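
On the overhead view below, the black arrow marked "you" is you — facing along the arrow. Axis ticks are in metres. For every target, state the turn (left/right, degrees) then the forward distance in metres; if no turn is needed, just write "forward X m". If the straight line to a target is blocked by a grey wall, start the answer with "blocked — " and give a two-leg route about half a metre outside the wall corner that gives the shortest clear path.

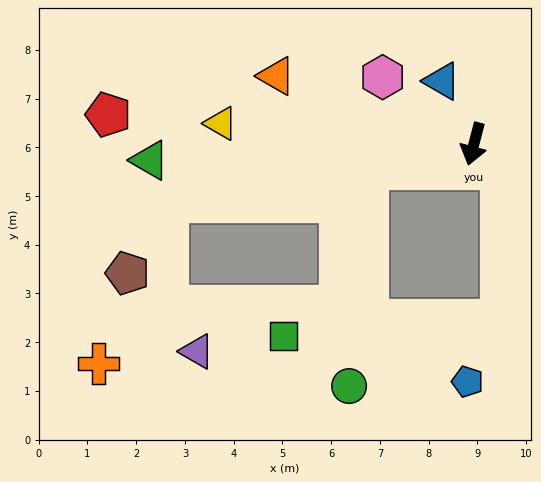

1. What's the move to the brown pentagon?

blocked — turn right 64°, forward 6.4 m, then turn left 49°, forward 1.7 m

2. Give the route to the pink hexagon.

turn right 111°, forward 2.3 m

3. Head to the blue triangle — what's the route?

turn right 138°, forward 1.4 m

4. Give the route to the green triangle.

turn right 72°, forward 6.7 m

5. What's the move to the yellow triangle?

turn right 80°, forward 5.2 m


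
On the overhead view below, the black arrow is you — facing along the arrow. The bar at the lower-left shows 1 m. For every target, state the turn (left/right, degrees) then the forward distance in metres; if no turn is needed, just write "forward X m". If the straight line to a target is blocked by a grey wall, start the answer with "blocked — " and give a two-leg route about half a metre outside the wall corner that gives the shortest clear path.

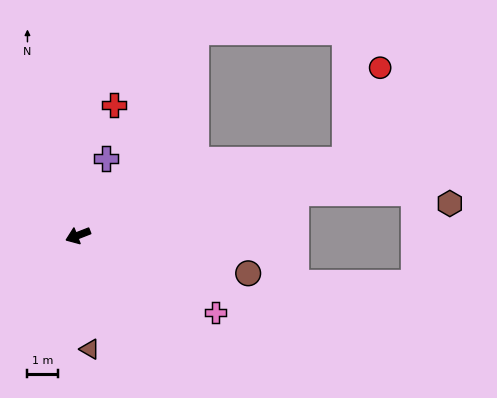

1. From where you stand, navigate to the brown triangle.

turn left 75°, forward 3.7 m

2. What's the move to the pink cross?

turn left 129°, forward 5.1 m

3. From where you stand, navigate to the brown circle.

turn left 146°, forward 5.6 m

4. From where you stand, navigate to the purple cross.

turn right 131°, forward 2.7 m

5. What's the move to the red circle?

blocked — turn left 175°, forward 9.0 m, then turn left 53°, forward 3.2 m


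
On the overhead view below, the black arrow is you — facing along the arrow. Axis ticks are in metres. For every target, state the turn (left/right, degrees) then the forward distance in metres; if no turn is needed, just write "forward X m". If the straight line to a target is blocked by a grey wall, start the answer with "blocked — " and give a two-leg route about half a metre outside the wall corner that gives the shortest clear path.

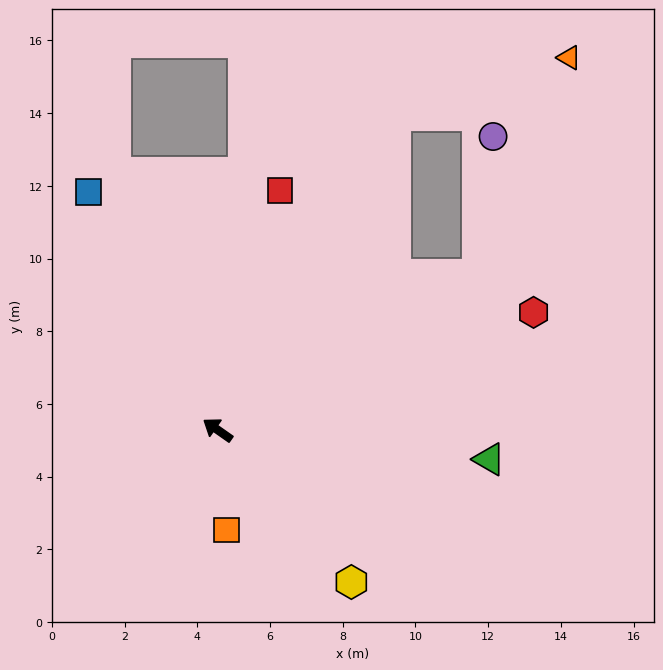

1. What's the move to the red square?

turn right 70°, forward 6.8 m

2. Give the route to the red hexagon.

turn right 125°, forward 9.3 m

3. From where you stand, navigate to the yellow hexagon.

turn left 166°, forward 5.6 m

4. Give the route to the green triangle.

turn right 151°, forward 7.5 m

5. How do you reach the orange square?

turn left 130°, forward 2.8 m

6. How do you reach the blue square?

turn right 26°, forward 7.4 m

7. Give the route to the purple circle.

blocked — turn right 114°, forward 8.3 m, then turn left 53°, forward 3.8 m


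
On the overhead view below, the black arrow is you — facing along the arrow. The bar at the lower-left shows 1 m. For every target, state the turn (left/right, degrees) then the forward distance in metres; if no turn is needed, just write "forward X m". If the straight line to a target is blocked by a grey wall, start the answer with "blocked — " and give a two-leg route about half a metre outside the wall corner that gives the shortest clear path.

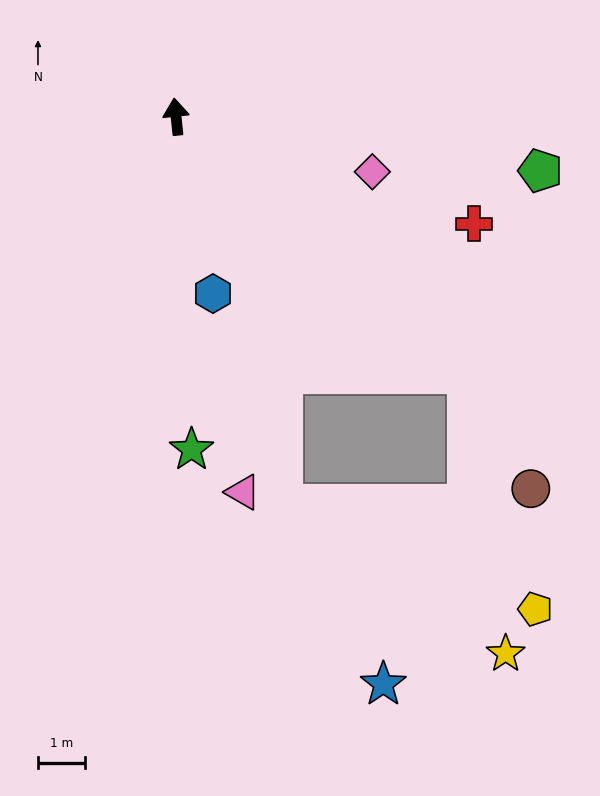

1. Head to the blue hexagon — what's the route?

turn right 174°, forward 3.8 m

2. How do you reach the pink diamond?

turn right 112°, forward 4.3 m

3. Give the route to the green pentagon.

turn right 104°, forward 7.8 m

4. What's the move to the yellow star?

blocked — turn right 137°, forward 8.2 m, then turn right 41°, forward 6.0 m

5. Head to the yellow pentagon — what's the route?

blocked — turn right 137°, forward 8.2 m, then turn right 33°, forward 5.2 m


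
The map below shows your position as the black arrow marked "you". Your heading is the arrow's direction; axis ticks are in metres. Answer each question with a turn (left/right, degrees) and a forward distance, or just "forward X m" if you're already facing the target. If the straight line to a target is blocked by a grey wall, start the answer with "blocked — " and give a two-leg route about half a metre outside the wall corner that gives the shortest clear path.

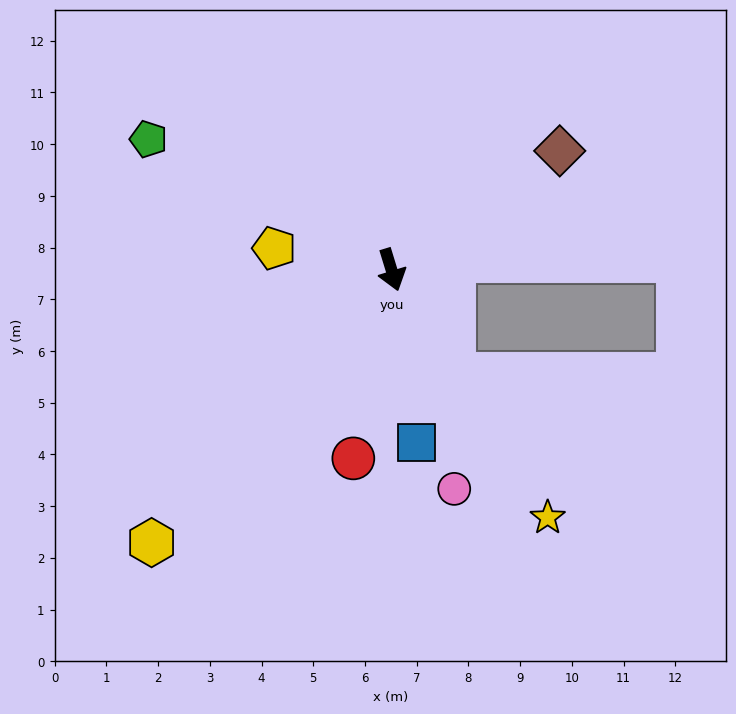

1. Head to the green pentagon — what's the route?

turn right 135°, forward 5.3 m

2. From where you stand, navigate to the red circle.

turn right 28°, forward 3.7 m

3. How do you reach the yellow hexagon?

turn right 58°, forward 7.0 m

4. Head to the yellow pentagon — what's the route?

turn right 117°, forward 2.3 m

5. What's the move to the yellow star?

turn left 15°, forward 5.7 m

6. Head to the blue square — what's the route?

turn right 9°, forward 3.4 m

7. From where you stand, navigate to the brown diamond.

turn left 108°, forward 4.0 m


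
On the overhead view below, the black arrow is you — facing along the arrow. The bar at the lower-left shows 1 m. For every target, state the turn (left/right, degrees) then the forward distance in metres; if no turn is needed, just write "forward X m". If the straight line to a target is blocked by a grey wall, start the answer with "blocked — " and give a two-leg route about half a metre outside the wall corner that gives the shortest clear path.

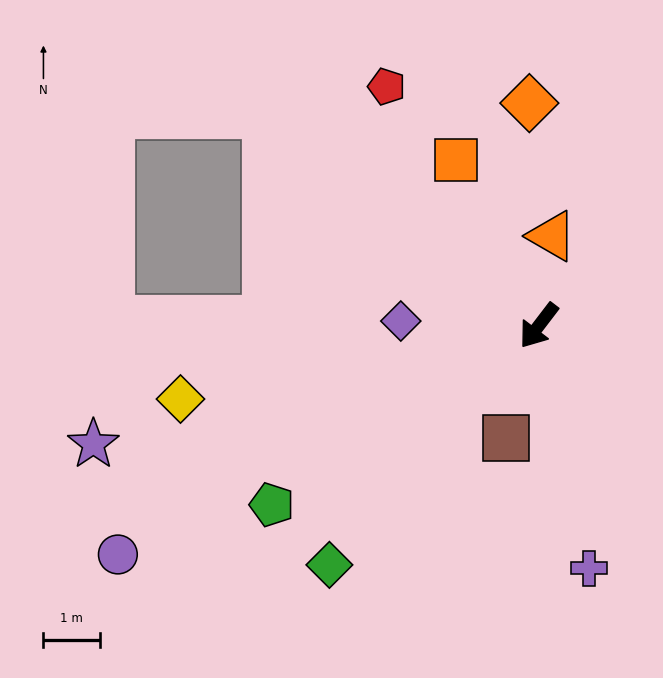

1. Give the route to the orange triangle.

turn right 151°, forward 1.6 m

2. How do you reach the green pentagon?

turn right 19°, forward 5.7 m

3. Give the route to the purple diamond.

turn right 55°, forward 2.4 m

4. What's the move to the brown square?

turn left 21°, forward 2.1 m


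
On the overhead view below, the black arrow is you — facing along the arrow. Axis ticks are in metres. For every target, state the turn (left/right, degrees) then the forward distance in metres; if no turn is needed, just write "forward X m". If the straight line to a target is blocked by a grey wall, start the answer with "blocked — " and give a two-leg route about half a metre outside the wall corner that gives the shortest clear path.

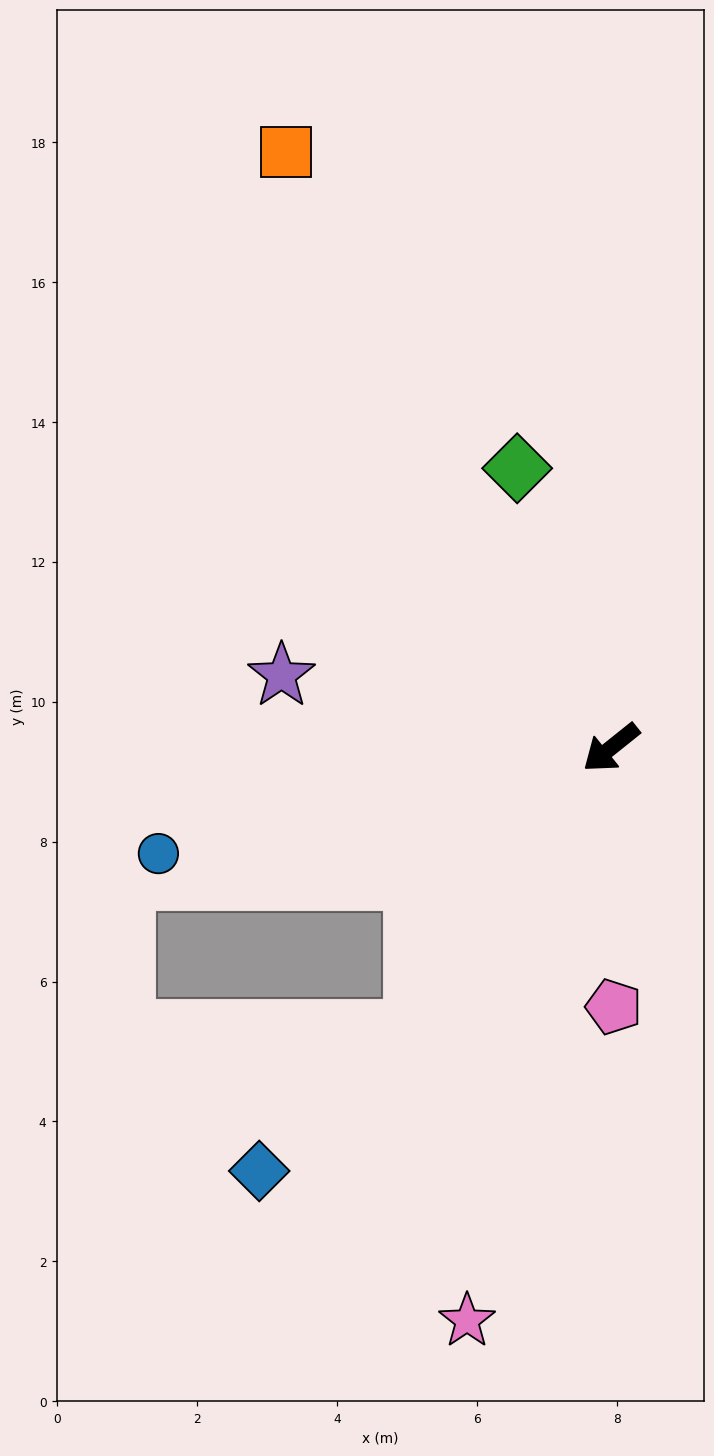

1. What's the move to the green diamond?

turn right 110°, forward 4.2 m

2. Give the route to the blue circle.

turn right 26°, forward 6.6 m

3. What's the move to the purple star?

turn right 51°, forward 4.8 m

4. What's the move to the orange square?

turn right 100°, forward 9.7 m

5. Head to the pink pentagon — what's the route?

turn left 52°, forward 3.7 m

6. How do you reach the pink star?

turn left 37°, forward 8.4 m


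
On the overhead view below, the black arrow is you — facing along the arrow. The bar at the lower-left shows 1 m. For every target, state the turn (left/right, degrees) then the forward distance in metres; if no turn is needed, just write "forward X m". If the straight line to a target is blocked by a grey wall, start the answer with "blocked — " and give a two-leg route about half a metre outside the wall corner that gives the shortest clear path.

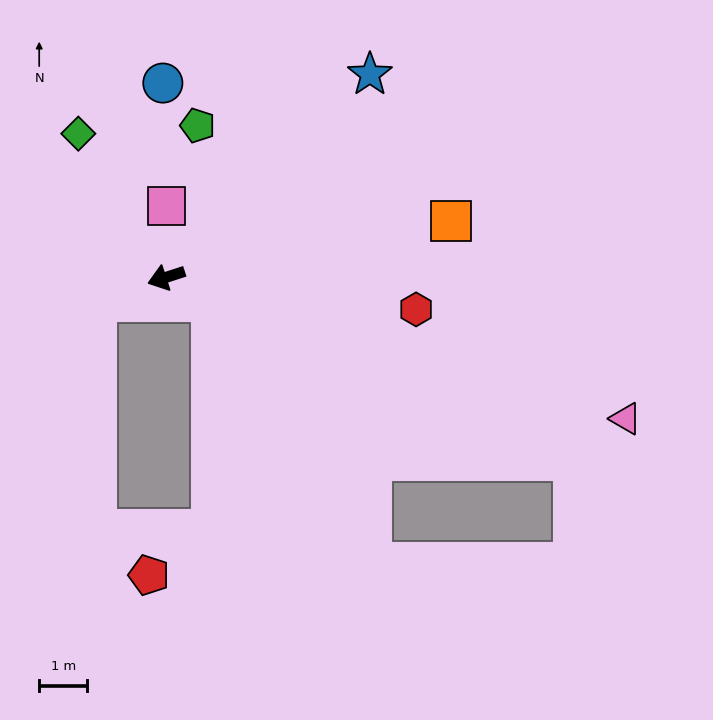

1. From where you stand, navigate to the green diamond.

turn right 77°, forward 3.5 m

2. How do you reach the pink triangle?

turn left 145°, forward 10.0 m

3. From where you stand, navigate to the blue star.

turn right 153°, forward 6.0 m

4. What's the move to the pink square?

turn right 108°, forward 1.5 m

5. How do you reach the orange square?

turn left 173°, forward 6.0 m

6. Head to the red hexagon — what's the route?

turn left 155°, forward 5.2 m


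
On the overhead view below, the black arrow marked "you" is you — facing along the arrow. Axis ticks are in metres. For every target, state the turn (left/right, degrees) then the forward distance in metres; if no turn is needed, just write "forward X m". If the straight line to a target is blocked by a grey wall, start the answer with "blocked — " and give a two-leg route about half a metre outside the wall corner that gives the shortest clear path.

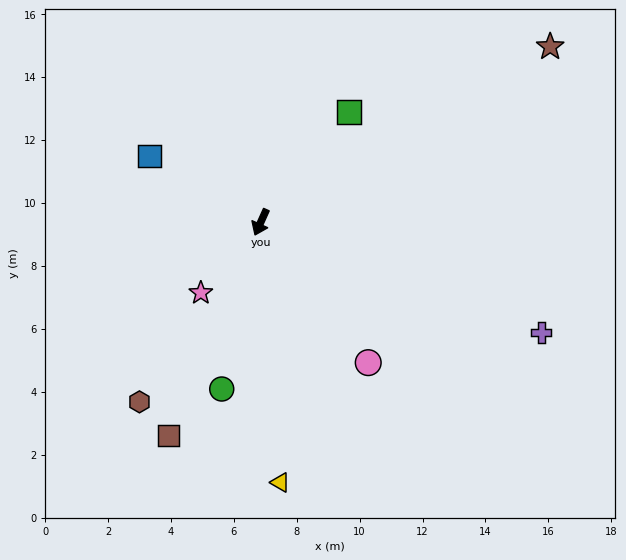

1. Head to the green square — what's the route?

turn left 165°, forward 4.5 m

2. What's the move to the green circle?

turn left 11°, forward 5.4 m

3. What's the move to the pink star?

turn right 16°, forward 2.9 m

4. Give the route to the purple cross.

turn left 93°, forward 9.6 m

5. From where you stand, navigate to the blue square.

turn right 97°, forward 4.1 m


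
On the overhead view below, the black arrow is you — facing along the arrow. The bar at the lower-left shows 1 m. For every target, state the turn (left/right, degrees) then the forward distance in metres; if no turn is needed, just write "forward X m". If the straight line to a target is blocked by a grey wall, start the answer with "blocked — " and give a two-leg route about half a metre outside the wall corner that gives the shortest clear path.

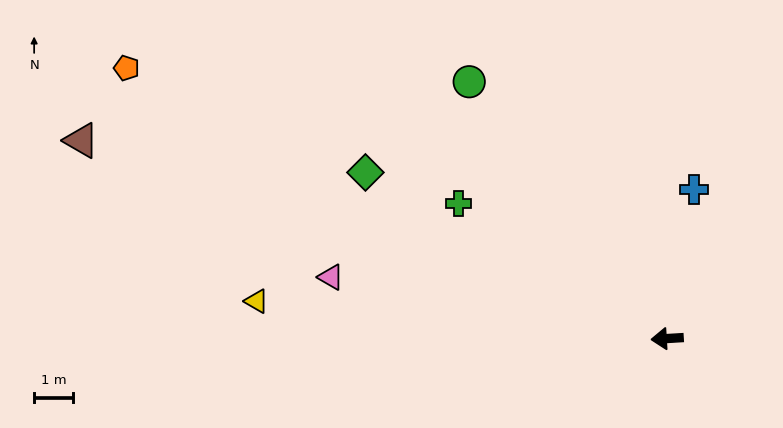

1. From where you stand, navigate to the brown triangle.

turn right 22°, forward 15.7 m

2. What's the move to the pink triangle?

turn right 14°, forward 8.7 m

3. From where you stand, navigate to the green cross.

turn right 36°, forward 6.3 m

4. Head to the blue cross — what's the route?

turn right 104°, forward 3.9 m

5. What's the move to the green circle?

turn right 56°, forward 8.3 m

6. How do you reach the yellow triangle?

turn right 9°, forward 10.5 m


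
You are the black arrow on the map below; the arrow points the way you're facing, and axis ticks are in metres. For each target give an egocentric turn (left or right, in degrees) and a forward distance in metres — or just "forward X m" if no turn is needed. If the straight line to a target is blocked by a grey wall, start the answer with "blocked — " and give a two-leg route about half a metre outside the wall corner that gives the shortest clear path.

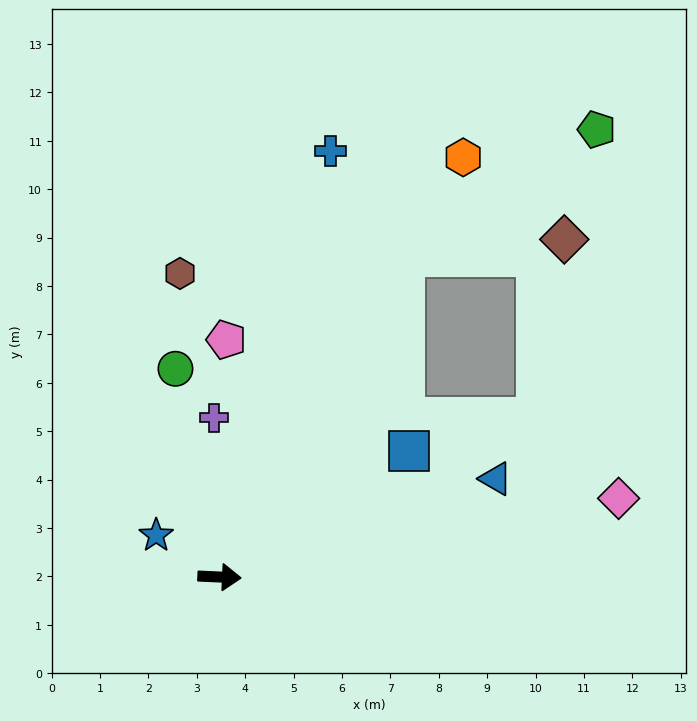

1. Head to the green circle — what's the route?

turn left 105°, forward 4.4 m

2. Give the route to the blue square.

turn left 36°, forward 4.7 m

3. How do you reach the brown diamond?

blocked — turn left 63°, forward 7.7 m, then turn right 55°, forward 3.3 m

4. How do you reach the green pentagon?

blocked — turn left 63°, forward 7.7 m, then turn right 27°, forward 4.7 m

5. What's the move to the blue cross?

turn left 78°, forward 9.1 m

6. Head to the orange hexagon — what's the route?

turn left 62°, forward 10.0 m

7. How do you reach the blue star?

turn left 149°, forward 1.6 m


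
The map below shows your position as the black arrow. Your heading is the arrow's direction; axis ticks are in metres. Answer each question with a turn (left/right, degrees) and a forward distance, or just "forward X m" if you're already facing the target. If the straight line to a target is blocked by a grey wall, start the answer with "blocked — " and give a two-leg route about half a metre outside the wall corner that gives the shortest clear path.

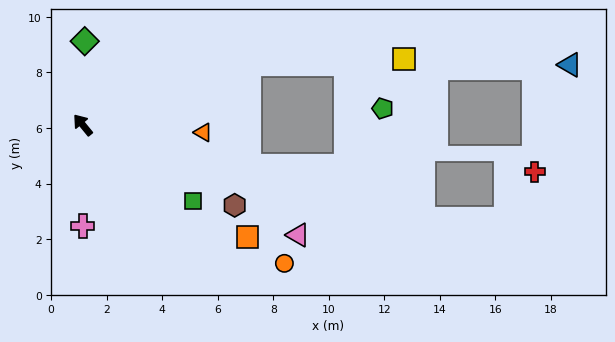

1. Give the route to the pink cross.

turn left 141°, forward 3.6 m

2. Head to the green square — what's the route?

turn right 164°, forward 4.8 m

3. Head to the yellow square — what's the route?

blocked — turn right 110°, forward 6.4 m, then turn right 17°, forward 5.6 m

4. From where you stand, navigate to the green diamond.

turn right 41°, forward 3.0 m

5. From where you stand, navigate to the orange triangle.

turn right 133°, forward 4.3 m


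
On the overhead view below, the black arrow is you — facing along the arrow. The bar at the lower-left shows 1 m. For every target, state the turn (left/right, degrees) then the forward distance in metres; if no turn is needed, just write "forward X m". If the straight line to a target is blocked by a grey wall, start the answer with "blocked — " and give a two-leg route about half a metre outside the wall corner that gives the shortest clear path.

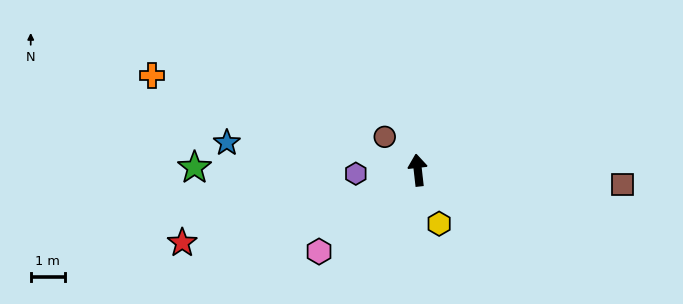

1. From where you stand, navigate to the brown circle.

turn left 38°, forward 1.4 m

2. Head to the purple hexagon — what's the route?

turn left 87°, forward 1.8 m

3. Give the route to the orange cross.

turn left 64°, forward 8.3 m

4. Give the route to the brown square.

turn right 100°, forward 6.0 m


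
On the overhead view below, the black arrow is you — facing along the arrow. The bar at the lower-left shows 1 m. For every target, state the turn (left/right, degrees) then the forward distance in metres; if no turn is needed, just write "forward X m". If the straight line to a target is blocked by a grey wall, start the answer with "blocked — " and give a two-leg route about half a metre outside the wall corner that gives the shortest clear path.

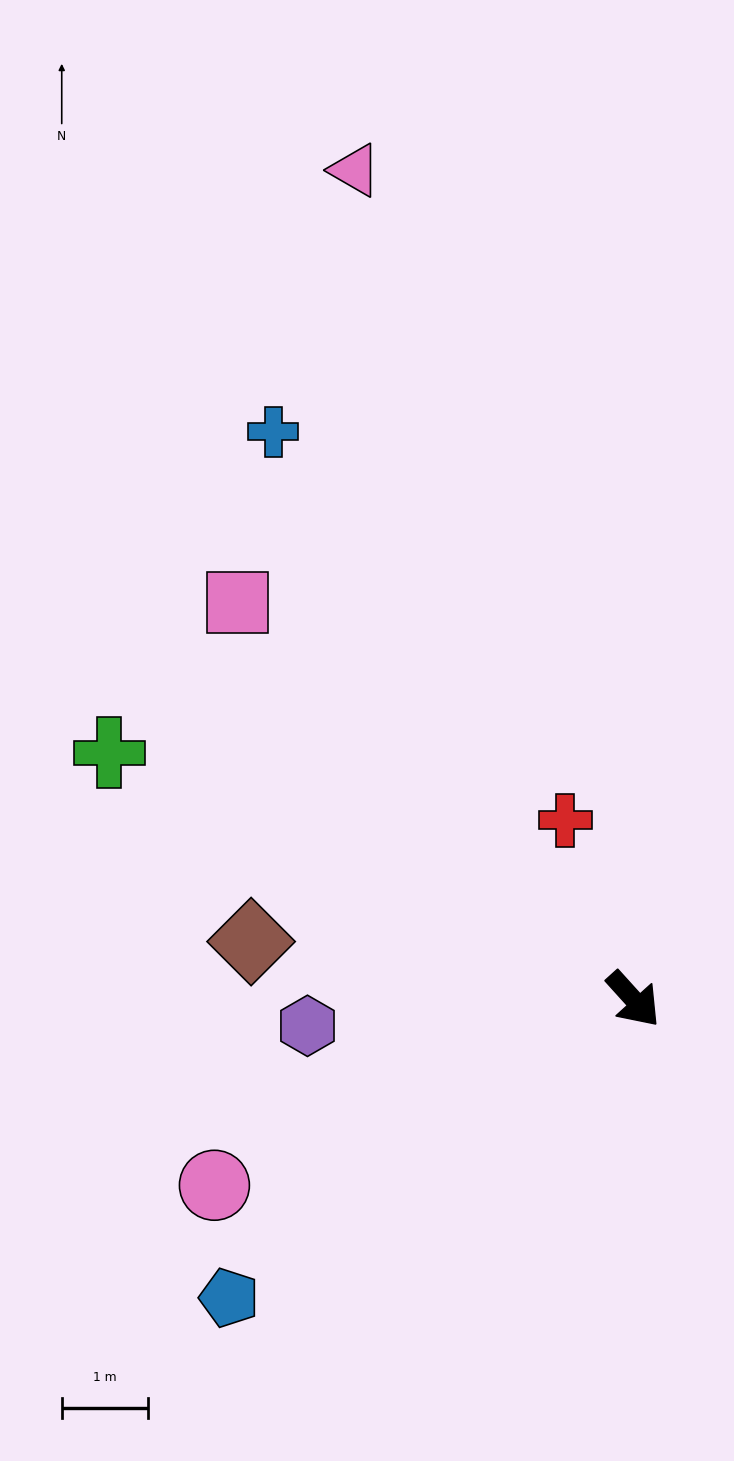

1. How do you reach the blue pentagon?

turn right 96°, forward 5.8 m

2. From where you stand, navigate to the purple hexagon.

turn right 127°, forward 3.8 m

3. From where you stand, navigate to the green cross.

turn right 157°, forward 6.7 m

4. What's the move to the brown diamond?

turn right 141°, forward 4.5 m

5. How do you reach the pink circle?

turn right 108°, forward 5.3 m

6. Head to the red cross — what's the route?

turn left 159°, forward 2.2 m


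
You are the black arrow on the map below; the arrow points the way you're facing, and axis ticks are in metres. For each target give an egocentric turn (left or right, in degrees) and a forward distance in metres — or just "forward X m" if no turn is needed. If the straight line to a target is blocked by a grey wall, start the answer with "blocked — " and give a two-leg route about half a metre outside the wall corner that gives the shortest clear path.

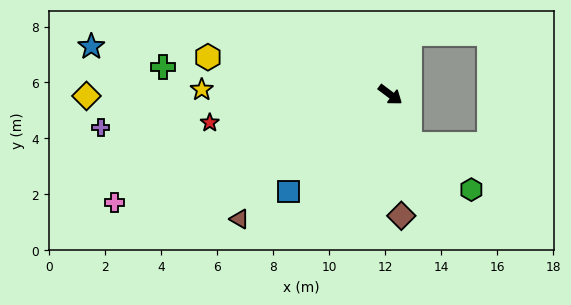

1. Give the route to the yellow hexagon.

turn right 155°, forward 6.7 m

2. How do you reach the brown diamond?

turn right 48°, forward 4.3 m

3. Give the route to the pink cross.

turn right 122°, forward 10.6 m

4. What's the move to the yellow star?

turn right 145°, forward 6.7 m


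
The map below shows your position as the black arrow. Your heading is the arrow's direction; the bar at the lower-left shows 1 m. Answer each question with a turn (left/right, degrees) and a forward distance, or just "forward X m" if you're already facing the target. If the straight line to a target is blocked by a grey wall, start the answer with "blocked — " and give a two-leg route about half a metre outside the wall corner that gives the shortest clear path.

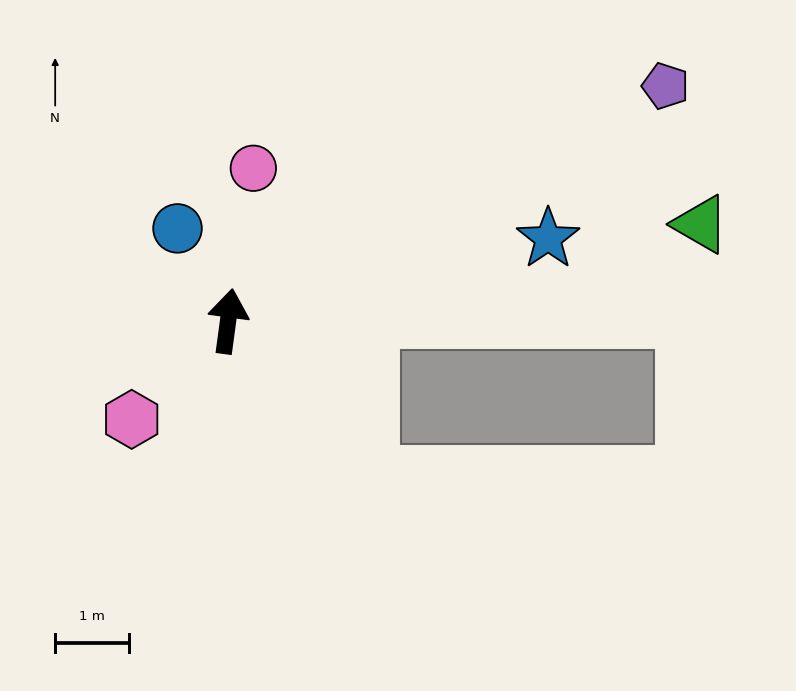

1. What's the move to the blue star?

turn right 68°, forward 4.5 m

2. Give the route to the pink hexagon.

turn left 143°, forward 1.9 m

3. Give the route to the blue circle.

turn left 36°, forward 1.4 m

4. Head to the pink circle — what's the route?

forward 2.1 m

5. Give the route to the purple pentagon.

turn right 54°, forward 6.7 m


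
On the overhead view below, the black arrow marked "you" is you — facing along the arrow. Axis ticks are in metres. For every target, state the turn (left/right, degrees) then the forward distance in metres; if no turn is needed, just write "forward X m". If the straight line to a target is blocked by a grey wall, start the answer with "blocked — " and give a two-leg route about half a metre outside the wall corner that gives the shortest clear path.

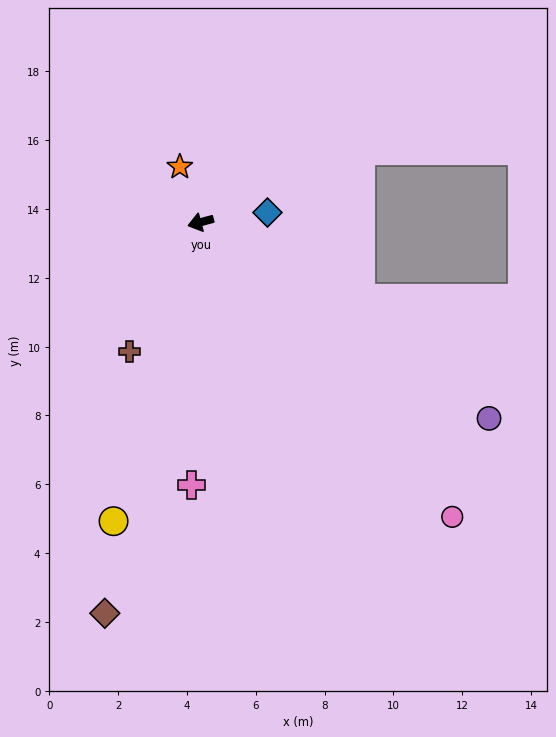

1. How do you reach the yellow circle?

turn left 59°, forward 9.1 m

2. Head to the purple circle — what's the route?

turn left 131°, forward 10.1 m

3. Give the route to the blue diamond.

turn left 173°, forward 2.0 m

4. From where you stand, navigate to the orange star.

turn right 85°, forward 1.7 m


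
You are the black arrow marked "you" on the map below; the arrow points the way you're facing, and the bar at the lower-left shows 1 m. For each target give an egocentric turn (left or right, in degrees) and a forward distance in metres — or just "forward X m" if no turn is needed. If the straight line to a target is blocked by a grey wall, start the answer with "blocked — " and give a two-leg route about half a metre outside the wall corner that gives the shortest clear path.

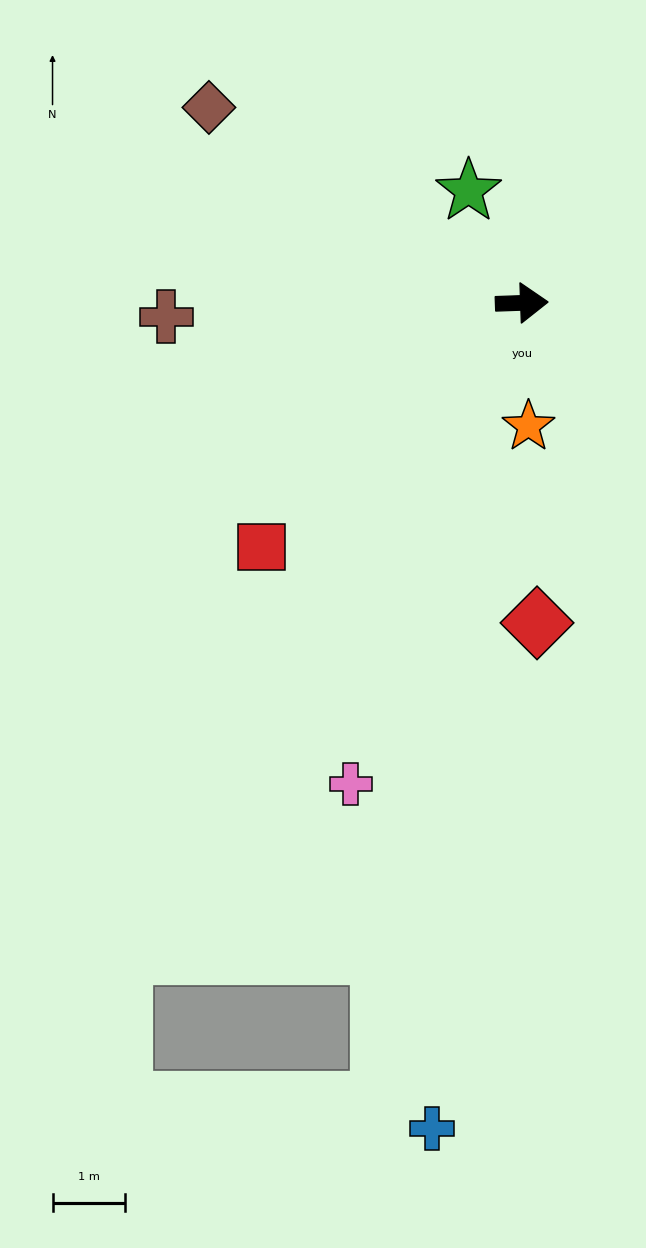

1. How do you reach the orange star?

turn right 89°, forward 1.7 m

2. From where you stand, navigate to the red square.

turn right 139°, forward 4.9 m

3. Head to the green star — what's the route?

turn left 113°, forward 1.7 m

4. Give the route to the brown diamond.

turn left 146°, forward 5.1 m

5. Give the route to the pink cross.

turn right 112°, forward 7.1 m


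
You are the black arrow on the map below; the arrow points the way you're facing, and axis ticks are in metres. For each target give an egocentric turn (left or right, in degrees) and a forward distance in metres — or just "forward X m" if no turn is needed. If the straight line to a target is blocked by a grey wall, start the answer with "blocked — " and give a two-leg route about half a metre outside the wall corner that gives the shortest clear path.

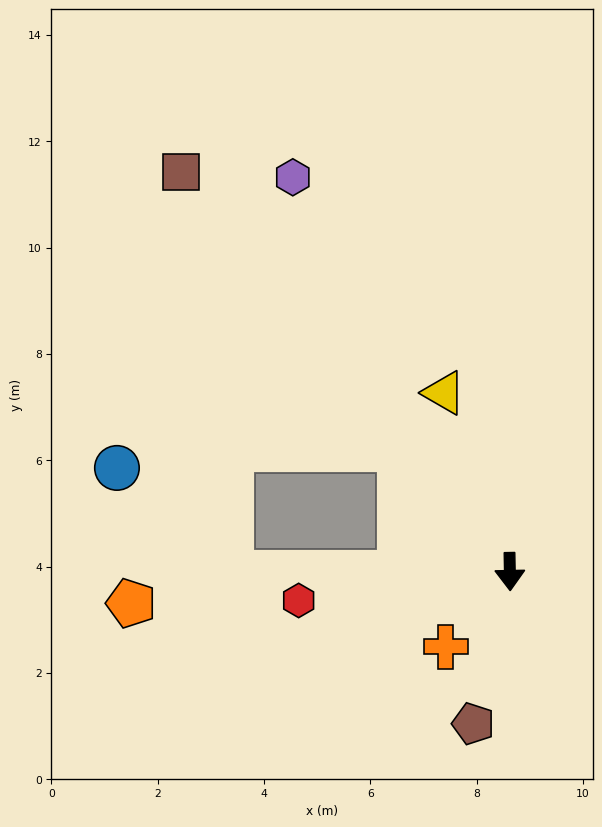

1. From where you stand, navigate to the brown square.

turn right 142°, forward 9.7 m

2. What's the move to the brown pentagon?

turn right 15°, forward 2.9 m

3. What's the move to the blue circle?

blocked — turn right 91°, forward 5.2 m, then turn right 43°, forward 2.9 m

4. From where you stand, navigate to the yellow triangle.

turn right 161°, forward 3.6 m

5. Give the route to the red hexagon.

turn right 83°, forward 4.0 m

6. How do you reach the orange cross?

turn right 41°, forward 1.9 m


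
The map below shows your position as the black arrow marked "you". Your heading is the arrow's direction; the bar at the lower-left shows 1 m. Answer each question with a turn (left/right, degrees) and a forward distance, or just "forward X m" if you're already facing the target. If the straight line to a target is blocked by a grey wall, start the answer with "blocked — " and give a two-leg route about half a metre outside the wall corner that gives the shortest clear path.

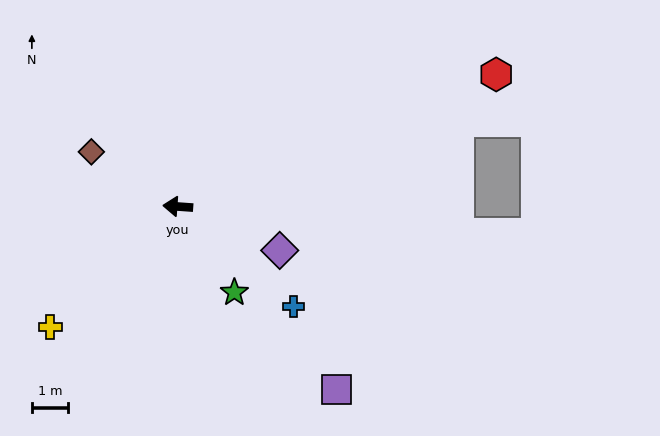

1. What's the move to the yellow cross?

turn left 47°, forward 4.9 m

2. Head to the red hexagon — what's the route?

turn right 153°, forward 9.5 m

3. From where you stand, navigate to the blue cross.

turn left 143°, forward 4.2 m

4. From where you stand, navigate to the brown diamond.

turn right 28°, forward 2.8 m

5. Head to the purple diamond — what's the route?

turn left 161°, forward 3.1 m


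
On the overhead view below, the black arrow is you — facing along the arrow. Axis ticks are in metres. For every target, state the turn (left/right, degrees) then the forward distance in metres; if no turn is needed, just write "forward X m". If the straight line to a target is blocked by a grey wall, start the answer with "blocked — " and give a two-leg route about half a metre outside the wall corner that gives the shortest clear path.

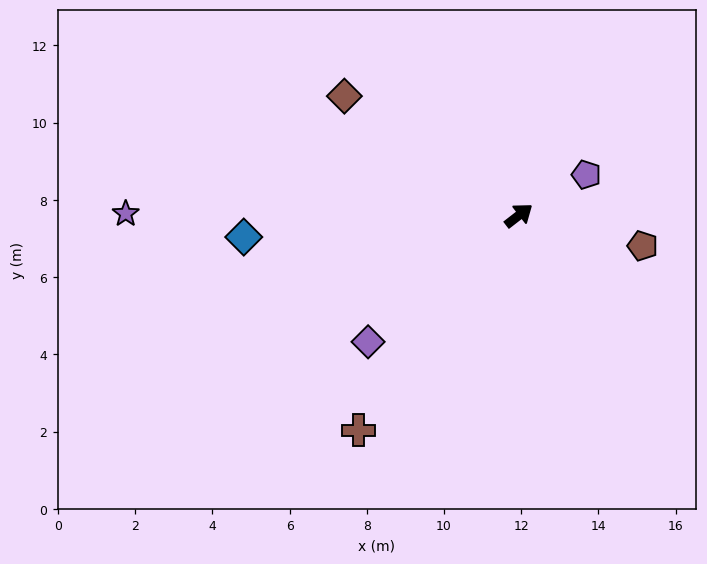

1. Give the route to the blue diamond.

turn left 147°, forward 7.1 m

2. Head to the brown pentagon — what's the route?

turn right 52°, forward 3.3 m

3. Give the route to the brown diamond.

turn left 108°, forward 5.5 m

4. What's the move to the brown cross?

turn right 165°, forward 6.9 m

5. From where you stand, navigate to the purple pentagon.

turn right 7°, forward 2.0 m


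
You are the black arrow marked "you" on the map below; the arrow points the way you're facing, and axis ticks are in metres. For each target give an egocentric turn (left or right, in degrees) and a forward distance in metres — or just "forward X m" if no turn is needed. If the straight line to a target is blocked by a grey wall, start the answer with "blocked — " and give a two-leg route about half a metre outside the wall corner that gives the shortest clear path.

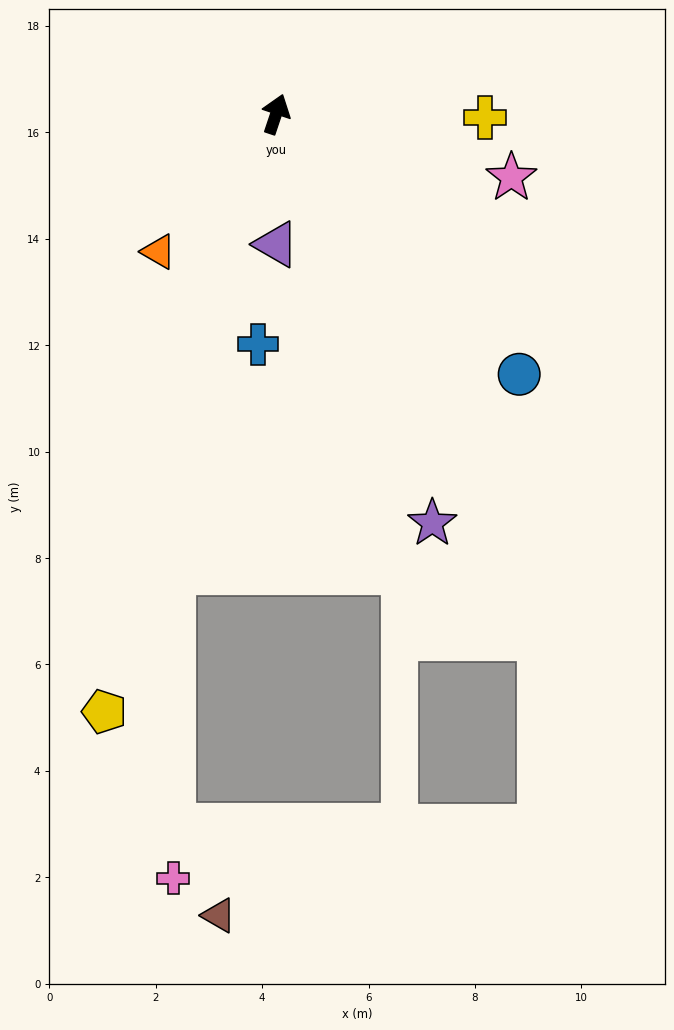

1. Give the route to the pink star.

turn right 87°, forward 4.6 m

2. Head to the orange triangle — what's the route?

turn left 158°, forward 3.4 m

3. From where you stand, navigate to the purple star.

turn right 141°, forward 8.2 m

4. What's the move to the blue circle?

turn right 118°, forward 6.7 m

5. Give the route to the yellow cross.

turn right 72°, forward 3.9 m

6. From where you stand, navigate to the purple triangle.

turn right 161°, forward 2.4 m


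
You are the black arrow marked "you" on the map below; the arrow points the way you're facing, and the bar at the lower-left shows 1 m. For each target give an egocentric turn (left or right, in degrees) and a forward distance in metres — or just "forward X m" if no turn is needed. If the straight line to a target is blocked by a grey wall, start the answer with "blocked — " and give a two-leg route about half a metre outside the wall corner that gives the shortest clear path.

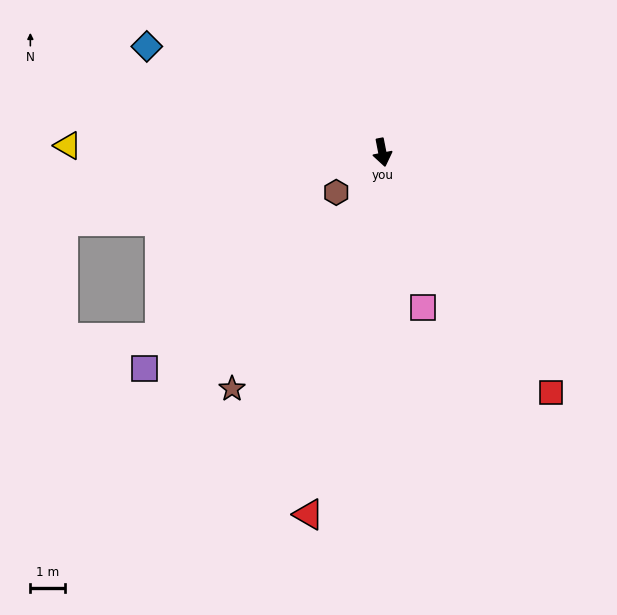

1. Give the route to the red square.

turn left 24°, forward 8.5 m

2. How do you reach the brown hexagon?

turn right 60°, forward 1.8 m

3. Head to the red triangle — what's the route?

turn right 23°, forward 10.7 m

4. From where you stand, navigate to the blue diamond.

turn right 125°, forward 7.5 m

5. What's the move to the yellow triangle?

turn right 102°, forward 9.1 m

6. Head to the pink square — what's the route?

turn left 4°, forward 4.6 m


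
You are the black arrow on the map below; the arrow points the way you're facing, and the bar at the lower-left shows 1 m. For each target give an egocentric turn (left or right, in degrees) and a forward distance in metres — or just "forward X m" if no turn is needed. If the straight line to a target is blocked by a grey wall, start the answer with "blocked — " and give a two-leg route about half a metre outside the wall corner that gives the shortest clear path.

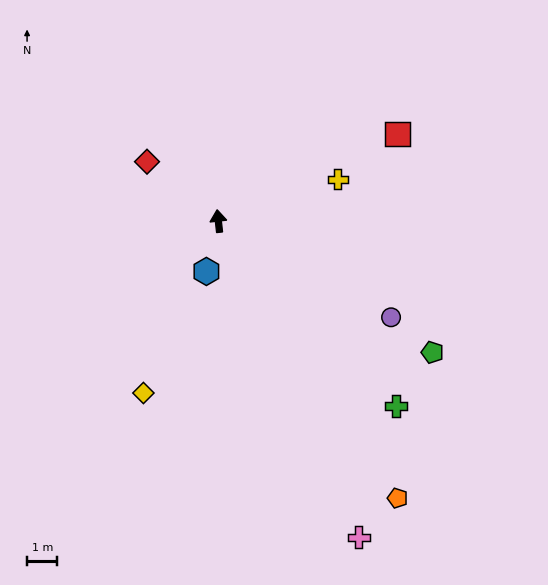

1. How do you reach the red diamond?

turn left 44°, forward 3.1 m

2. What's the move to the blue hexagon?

turn left 160°, forward 1.7 m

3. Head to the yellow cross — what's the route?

turn right 77°, forward 4.2 m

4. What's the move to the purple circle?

turn right 125°, forward 6.5 m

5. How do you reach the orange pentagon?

turn right 153°, forward 10.9 m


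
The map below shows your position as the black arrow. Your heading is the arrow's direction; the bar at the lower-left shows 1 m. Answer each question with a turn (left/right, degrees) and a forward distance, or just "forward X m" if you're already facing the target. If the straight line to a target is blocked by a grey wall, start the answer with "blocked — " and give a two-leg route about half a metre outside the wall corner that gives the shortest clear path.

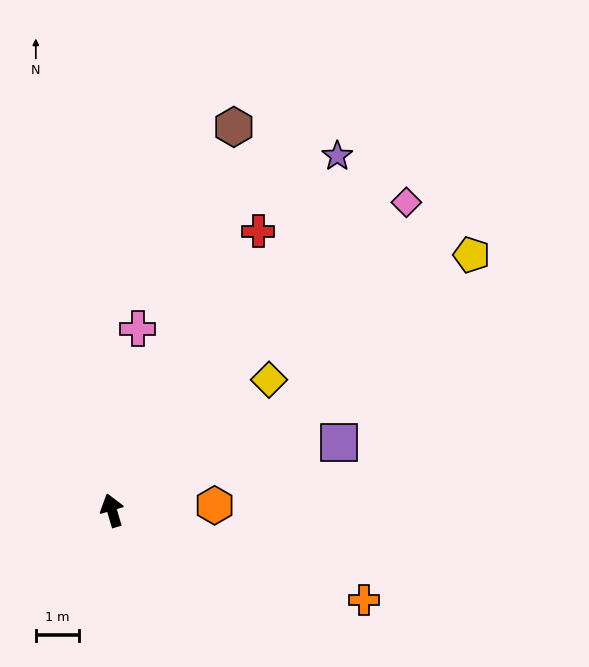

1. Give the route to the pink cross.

turn right 24°, forward 4.3 m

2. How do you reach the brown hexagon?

turn right 34°, forward 9.4 m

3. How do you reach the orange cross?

turn right 126°, forward 6.3 m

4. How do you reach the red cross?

turn right 44°, forward 7.4 m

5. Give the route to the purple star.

turn right 49°, forward 9.8 m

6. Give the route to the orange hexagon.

turn right 104°, forward 2.4 m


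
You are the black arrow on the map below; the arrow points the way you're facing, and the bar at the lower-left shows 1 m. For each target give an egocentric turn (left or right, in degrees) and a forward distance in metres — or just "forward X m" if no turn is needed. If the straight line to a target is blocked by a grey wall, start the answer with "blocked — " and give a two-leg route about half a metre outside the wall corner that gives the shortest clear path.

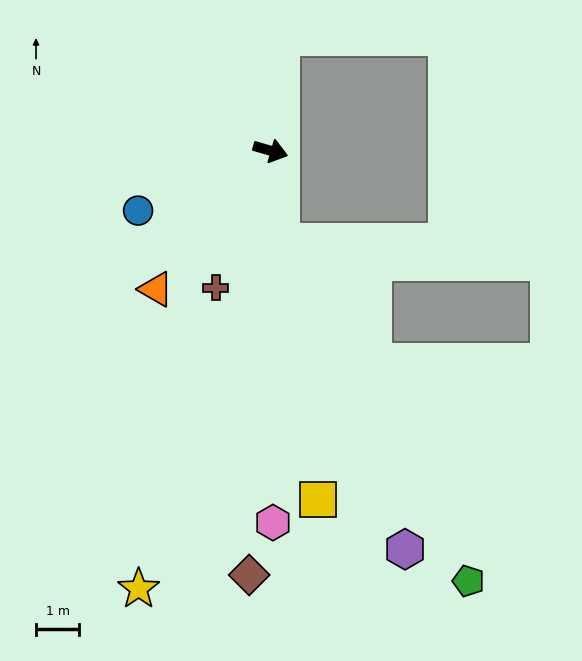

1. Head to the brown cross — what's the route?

turn right 96°, forward 3.4 m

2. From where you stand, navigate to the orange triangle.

turn right 113°, forward 4.1 m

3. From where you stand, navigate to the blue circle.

turn right 140°, forward 3.4 m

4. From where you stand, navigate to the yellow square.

turn right 66°, forward 8.1 m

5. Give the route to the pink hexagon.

turn right 74°, forward 8.6 m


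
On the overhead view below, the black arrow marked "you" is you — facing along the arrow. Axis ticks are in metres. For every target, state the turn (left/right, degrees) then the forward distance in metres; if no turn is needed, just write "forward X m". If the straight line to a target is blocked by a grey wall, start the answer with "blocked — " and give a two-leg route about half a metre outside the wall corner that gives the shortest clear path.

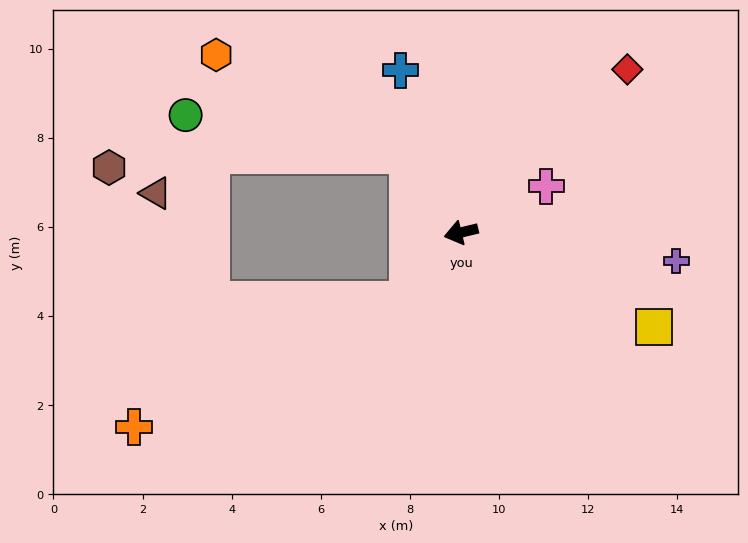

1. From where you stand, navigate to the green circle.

blocked — turn right 69°, forward 2.1 m, then turn left 45°, forward 5.1 m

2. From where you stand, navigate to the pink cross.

turn right 165°, forward 2.2 m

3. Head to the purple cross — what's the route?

turn left 159°, forward 4.9 m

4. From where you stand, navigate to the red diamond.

turn right 149°, forward 5.2 m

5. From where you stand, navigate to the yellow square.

turn left 140°, forward 4.8 m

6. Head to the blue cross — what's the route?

turn right 83°, forward 3.9 m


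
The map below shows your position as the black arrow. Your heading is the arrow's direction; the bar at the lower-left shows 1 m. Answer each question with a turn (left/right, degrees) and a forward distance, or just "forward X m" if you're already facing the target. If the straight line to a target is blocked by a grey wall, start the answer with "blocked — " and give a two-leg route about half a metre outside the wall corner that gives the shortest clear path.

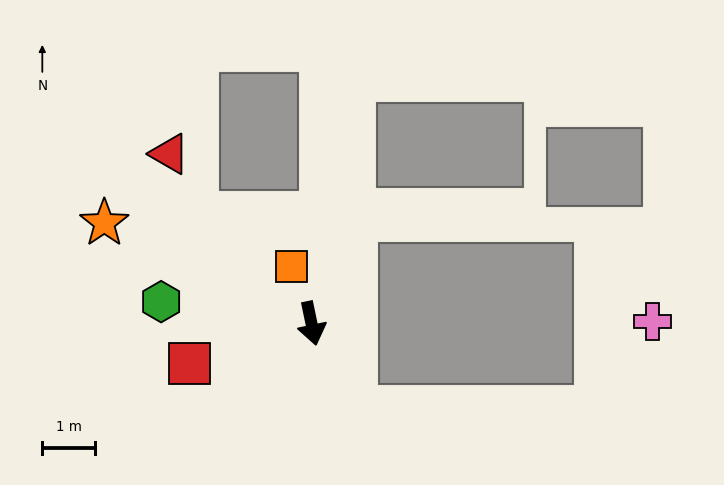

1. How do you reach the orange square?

turn right 173°, forward 1.2 m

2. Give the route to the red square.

turn right 84°, forward 2.4 m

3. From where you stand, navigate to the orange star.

turn right 128°, forward 4.4 m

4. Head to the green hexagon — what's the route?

turn right 110°, forward 2.9 m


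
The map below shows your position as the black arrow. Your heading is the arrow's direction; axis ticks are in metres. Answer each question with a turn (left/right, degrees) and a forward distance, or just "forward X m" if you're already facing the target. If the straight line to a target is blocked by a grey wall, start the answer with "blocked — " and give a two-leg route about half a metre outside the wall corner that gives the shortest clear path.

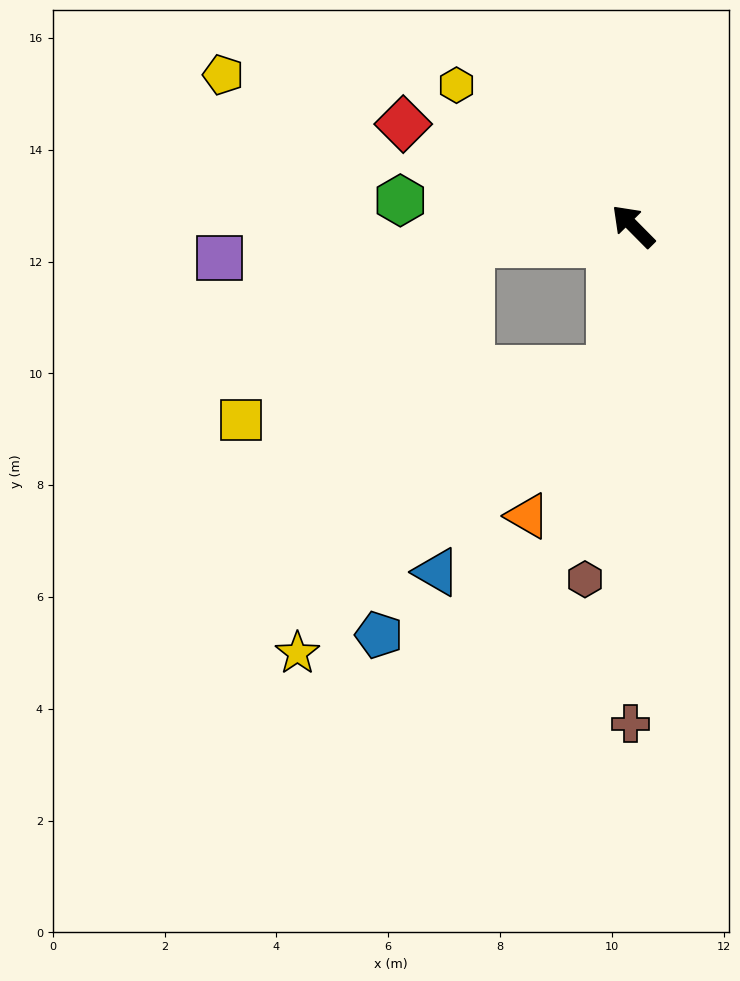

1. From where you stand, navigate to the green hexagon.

turn left 39°, forward 4.2 m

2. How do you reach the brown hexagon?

turn left 128°, forward 6.4 m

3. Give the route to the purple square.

turn left 50°, forward 7.4 m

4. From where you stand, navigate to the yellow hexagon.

turn left 7°, forward 4.0 m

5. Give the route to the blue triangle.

blocked — turn left 51°, forward 2.9 m, then turn left 78°, forward 5.9 m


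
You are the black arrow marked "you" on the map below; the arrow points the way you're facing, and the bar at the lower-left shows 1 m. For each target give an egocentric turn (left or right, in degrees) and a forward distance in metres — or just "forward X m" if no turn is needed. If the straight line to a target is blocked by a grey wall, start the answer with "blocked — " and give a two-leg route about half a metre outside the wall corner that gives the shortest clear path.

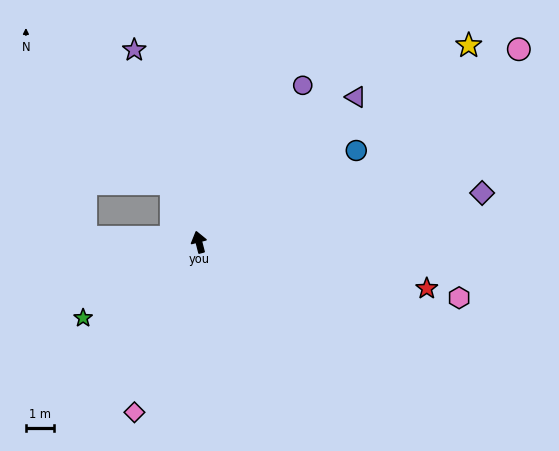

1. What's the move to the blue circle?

turn right 74°, forward 6.5 m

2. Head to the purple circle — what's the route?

turn right 48°, forward 6.8 m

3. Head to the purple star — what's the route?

turn left 4°, forward 7.3 m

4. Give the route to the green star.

turn left 109°, forward 5.0 m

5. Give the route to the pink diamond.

turn left 145°, forward 6.5 m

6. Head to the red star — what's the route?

turn right 116°, forward 8.4 m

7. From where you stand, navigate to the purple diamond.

turn right 95°, forward 10.3 m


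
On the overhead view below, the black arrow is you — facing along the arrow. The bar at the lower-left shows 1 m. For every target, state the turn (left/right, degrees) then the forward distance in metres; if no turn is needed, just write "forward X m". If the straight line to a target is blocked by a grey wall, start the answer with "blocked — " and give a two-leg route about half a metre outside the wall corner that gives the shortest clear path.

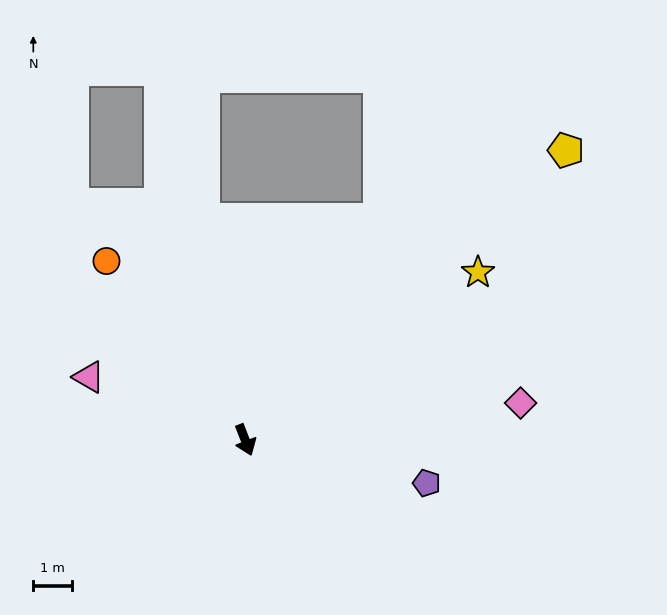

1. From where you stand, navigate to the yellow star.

turn left 104°, forward 7.5 m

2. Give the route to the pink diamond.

turn left 76°, forward 7.2 m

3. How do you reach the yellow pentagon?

turn left 111°, forward 11.3 m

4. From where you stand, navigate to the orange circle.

turn right 163°, forward 5.9 m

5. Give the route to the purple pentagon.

turn left 55°, forward 4.9 m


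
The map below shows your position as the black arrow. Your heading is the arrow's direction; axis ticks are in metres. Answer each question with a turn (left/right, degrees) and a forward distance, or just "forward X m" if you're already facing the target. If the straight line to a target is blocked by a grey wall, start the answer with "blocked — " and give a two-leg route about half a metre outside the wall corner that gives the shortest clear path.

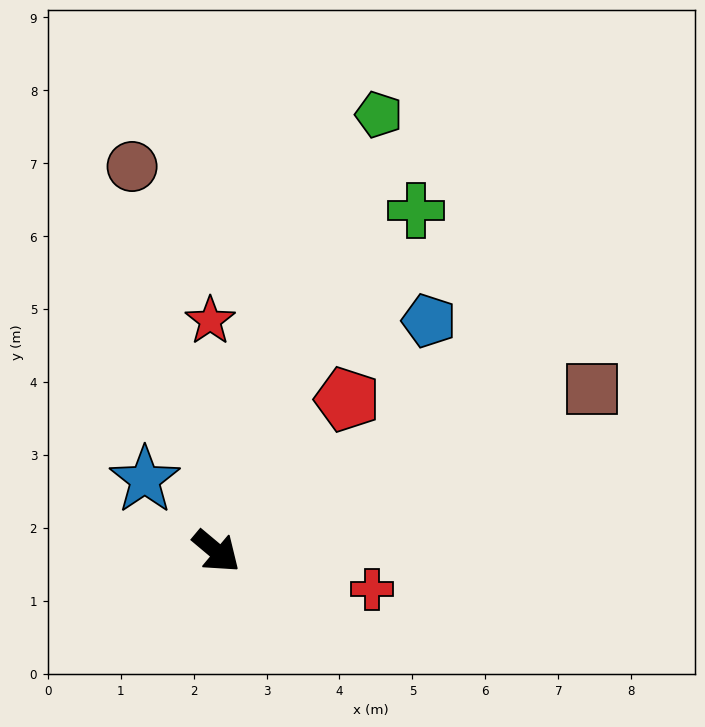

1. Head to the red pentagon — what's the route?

turn left 89°, forward 2.7 m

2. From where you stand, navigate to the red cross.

turn left 26°, forward 2.2 m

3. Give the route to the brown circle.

turn left 142°, forward 5.4 m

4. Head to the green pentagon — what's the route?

turn left 110°, forward 6.4 m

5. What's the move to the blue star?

turn left 175°, forward 1.4 m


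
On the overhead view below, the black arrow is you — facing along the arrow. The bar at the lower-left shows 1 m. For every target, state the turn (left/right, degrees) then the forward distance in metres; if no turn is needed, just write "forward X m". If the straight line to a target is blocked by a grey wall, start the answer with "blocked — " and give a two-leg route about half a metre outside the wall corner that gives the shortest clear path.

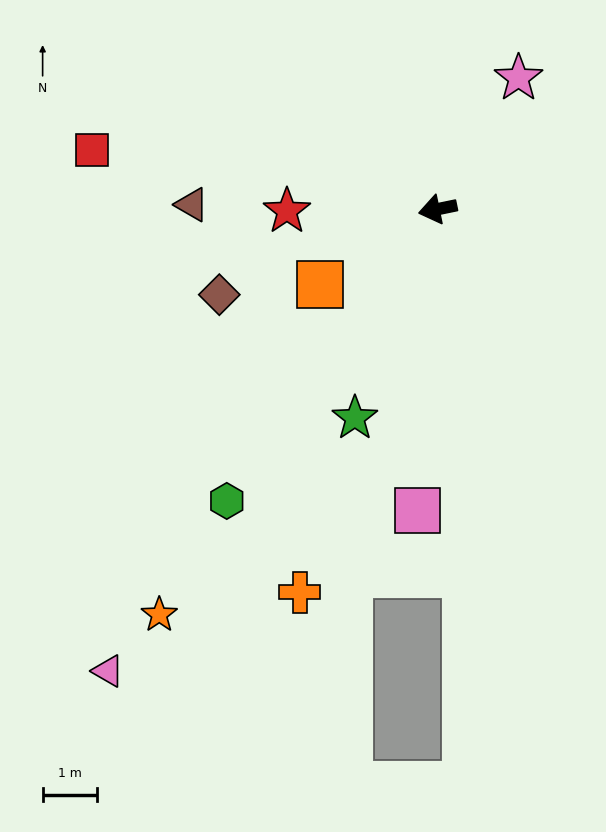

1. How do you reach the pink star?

turn right 133°, forward 2.8 m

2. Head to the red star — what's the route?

turn right 11°, forward 2.8 m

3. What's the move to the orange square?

turn left 21°, forward 2.6 m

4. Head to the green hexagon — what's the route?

turn left 42°, forward 6.6 m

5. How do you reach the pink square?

turn left 75°, forward 5.5 m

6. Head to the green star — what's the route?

turn left 57°, forward 4.1 m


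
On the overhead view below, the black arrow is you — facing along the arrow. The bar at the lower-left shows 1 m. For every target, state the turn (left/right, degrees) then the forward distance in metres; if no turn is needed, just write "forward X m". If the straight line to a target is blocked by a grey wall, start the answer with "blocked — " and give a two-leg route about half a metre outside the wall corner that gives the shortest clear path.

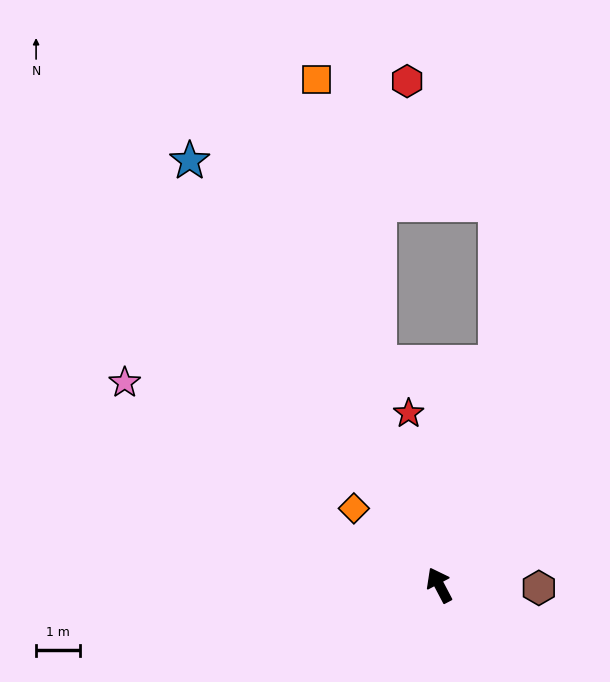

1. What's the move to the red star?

turn right 18°, forward 4.0 m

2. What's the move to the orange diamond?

turn left 20°, forward 2.6 m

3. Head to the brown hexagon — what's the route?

turn right 119°, forward 2.3 m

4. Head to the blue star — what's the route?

turn left 3°, forward 11.3 m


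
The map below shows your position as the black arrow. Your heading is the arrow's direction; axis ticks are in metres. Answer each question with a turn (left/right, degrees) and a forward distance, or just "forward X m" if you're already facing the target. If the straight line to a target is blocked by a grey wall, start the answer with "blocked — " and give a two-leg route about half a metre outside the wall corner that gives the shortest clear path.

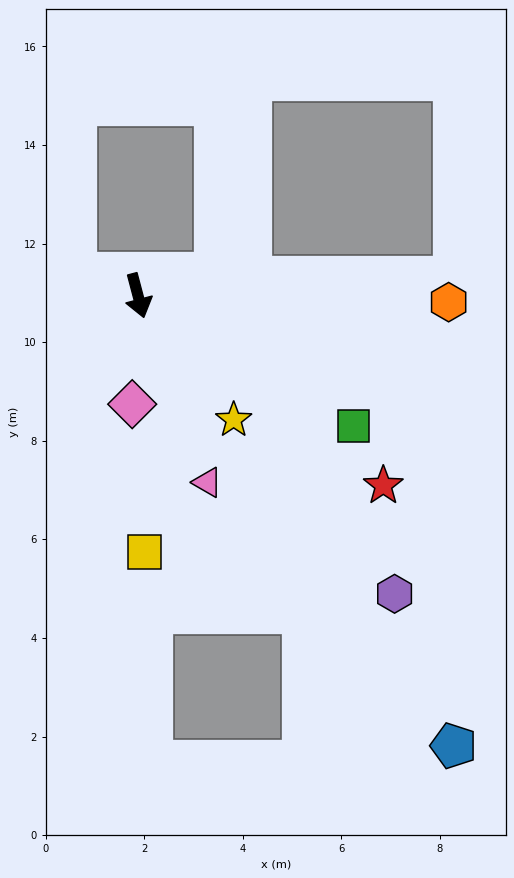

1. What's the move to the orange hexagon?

turn left 74°, forward 6.3 m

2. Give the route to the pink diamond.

turn right 18°, forward 2.2 m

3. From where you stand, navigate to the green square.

turn left 44°, forward 5.1 m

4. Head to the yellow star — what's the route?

turn left 23°, forward 3.2 m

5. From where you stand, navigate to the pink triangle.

turn left 6°, forward 4.0 m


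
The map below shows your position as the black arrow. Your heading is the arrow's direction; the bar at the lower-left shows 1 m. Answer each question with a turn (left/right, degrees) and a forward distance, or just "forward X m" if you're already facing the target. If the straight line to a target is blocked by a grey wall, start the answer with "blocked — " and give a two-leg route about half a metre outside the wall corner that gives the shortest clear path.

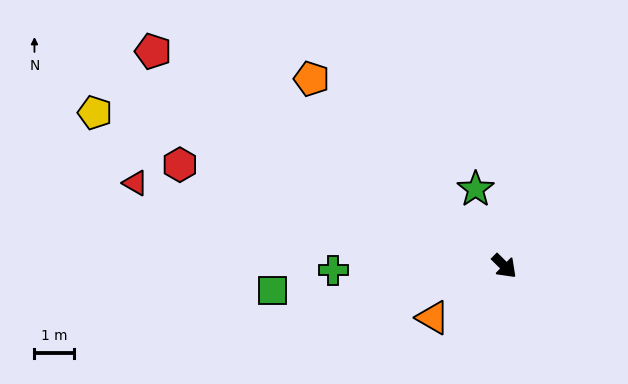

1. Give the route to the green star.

turn left 155°, forward 2.1 m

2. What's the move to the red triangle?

turn right 148°, forward 9.7 m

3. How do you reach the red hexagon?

turn right 153°, forward 8.7 m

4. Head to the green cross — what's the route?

turn right 134°, forward 4.4 m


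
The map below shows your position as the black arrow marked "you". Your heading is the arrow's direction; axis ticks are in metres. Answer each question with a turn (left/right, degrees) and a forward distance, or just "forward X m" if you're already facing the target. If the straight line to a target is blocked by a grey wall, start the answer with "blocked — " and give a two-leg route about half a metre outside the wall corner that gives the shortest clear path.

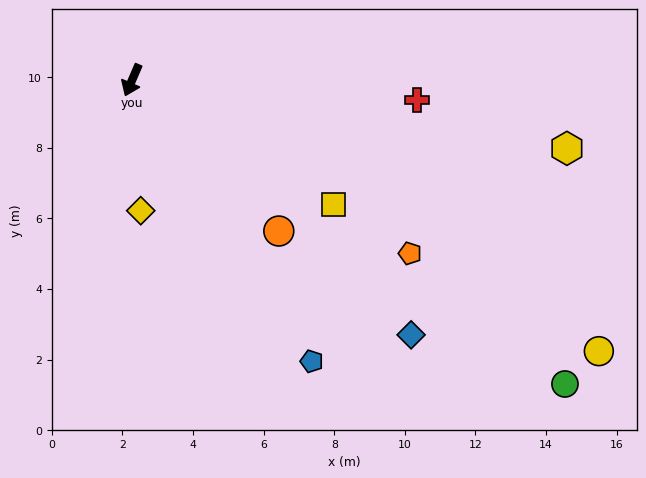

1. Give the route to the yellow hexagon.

turn left 104°, forward 12.5 m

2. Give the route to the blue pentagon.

turn left 56°, forward 9.4 m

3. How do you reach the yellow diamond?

turn left 27°, forward 3.7 m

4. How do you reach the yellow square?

turn left 82°, forward 6.7 m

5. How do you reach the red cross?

turn left 109°, forward 8.1 m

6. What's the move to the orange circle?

turn left 67°, forward 6.0 m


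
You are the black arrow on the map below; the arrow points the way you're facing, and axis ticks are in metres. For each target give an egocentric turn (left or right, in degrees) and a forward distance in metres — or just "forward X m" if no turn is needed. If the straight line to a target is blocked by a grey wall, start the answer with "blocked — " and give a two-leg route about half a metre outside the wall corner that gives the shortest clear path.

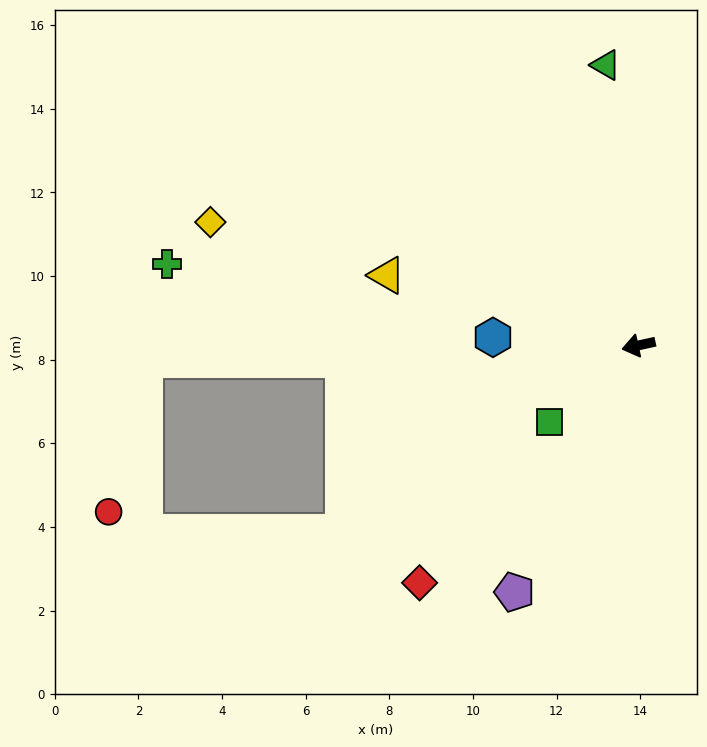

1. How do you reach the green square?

turn left 28°, forward 2.8 m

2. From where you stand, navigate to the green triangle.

turn right 96°, forward 6.8 m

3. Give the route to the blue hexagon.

turn right 16°, forward 3.5 m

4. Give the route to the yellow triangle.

turn right 28°, forward 6.2 m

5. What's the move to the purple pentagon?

turn left 51°, forward 6.6 m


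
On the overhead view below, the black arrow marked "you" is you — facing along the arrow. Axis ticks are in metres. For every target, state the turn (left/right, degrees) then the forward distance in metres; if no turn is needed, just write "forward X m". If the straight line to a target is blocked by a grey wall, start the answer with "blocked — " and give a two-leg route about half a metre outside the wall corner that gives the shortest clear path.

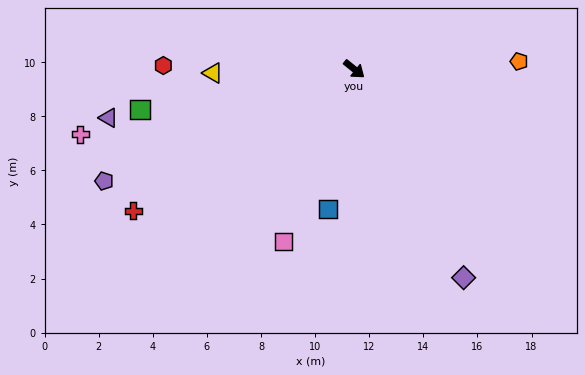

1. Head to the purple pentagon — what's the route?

turn right 117°, forward 10.1 m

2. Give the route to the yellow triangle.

turn right 139°, forward 5.2 m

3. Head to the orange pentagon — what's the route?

turn left 42°, forward 6.1 m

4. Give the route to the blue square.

turn right 62°, forward 5.3 m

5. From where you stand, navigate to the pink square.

turn right 73°, forward 6.9 m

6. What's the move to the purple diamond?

turn right 23°, forward 8.7 m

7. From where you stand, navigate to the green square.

turn right 130°, forward 8.1 m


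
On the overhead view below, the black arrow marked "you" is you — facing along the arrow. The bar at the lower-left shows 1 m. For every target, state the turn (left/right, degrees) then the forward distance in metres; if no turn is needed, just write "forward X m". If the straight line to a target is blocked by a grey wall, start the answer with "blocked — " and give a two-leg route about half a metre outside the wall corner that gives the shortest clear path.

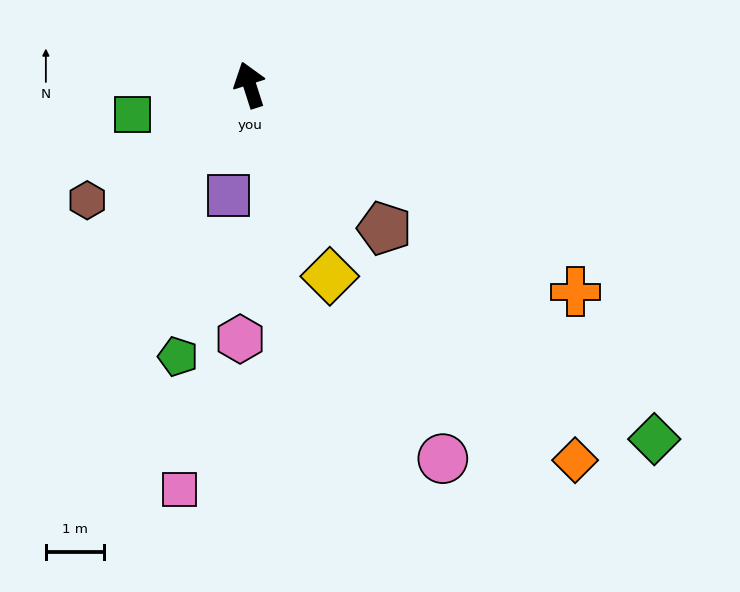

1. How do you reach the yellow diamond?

turn right 175°, forward 3.6 m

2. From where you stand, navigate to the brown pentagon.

turn right 155°, forward 3.4 m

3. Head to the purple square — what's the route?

turn left 152°, forward 1.9 m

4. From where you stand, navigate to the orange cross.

turn right 140°, forward 6.6 m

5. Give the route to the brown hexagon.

turn left 108°, forward 3.4 m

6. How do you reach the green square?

turn left 87°, forward 2.1 m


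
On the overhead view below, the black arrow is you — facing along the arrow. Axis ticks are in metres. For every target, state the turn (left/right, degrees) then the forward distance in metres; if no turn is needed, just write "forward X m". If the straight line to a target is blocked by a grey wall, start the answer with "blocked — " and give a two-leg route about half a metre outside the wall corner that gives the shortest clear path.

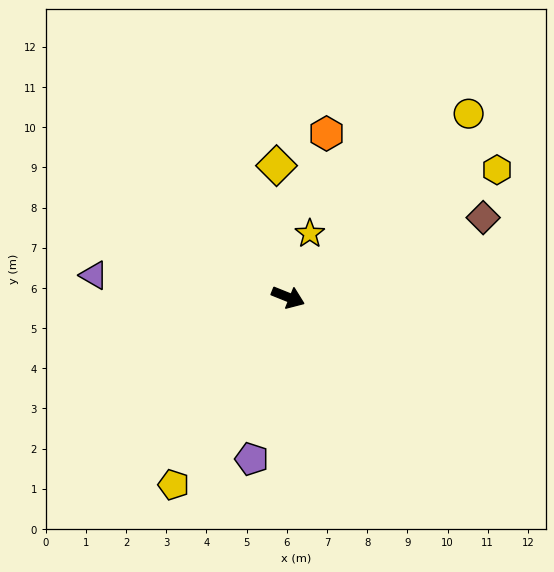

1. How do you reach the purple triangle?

turn right 165°, forward 4.9 m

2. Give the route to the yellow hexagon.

turn left 53°, forward 6.1 m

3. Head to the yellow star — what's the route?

turn left 93°, forward 1.7 m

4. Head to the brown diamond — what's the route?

turn left 44°, forward 5.2 m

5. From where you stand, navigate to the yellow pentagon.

turn right 100°, forward 5.5 m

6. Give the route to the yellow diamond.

turn left 117°, forward 3.3 m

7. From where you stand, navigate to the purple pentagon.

turn right 81°, forward 4.1 m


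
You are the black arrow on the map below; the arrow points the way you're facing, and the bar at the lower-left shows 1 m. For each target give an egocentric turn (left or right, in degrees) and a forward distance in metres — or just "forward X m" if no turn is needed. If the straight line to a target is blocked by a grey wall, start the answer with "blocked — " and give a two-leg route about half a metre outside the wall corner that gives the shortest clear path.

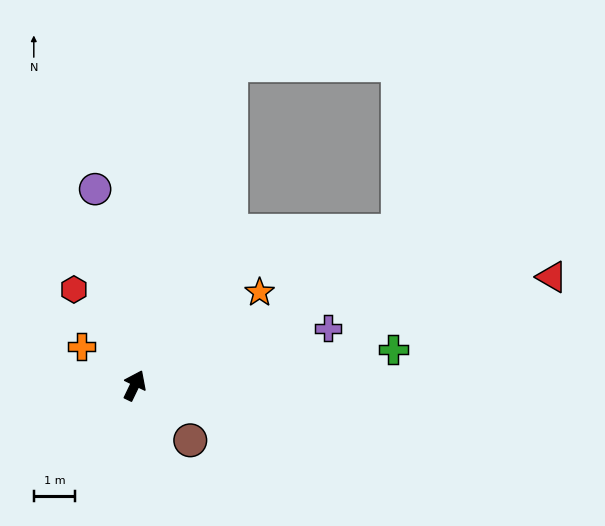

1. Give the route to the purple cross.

turn right 48°, forward 4.9 m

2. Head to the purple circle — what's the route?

turn left 37°, forward 4.8 m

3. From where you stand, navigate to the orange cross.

turn left 80°, forward 1.6 m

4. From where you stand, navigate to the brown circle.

turn right 109°, forward 1.9 m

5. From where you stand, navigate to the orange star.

turn right 28°, forward 3.8 m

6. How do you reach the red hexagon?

turn left 58°, forward 2.7 m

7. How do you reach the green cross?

turn right 56°, forward 6.3 m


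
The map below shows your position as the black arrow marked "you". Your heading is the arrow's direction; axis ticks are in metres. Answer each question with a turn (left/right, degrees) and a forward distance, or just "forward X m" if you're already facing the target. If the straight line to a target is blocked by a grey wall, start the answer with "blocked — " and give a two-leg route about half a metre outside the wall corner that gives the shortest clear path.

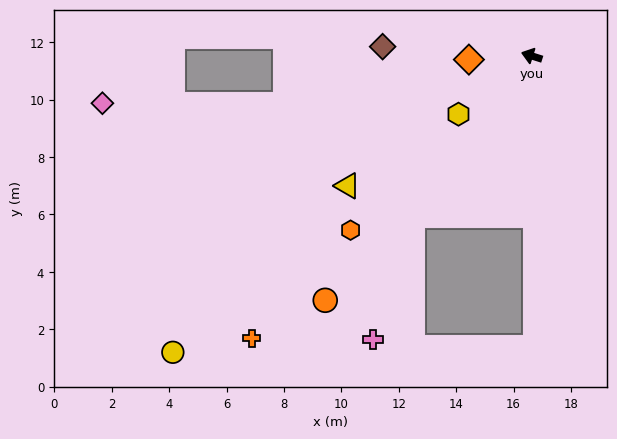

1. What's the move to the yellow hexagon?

turn left 56°, forward 3.3 m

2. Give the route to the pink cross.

blocked — turn left 71°, forward 6.9 m, then turn left 19°, forward 4.5 m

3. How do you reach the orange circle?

turn left 67°, forward 11.1 m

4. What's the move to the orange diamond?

turn left 21°, forward 2.2 m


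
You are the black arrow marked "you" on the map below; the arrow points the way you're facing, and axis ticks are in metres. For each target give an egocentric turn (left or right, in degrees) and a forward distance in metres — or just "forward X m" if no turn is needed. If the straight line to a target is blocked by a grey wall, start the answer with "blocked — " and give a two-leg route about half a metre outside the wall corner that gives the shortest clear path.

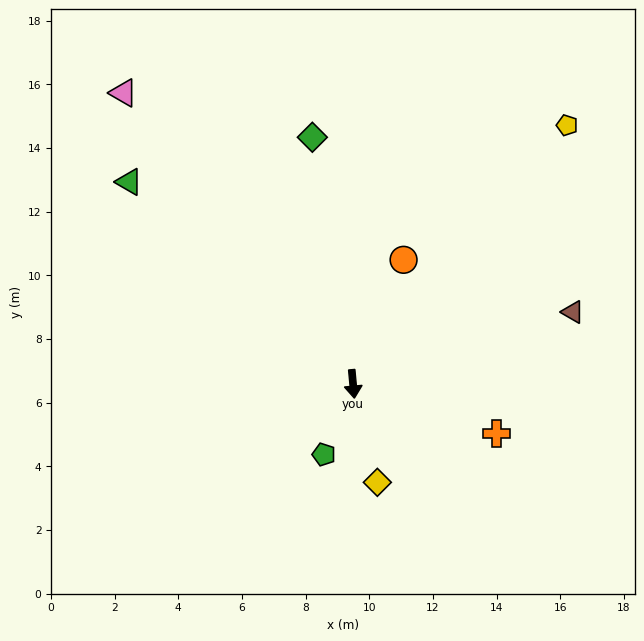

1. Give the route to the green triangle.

turn right 137°, forward 9.5 m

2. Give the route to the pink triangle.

turn right 147°, forward 11.6 m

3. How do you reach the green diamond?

turn right 176°, forward 7.9 m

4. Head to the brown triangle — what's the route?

turn left 103°, forward 7.3 m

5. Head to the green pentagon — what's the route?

turn right 28°, forward 2.4 m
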